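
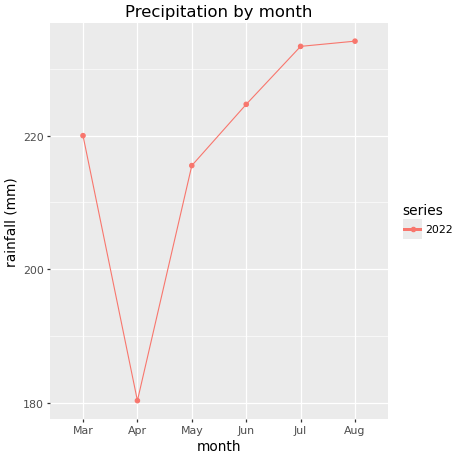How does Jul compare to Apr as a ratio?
≈ 1.31×

Jul ≈ 235, Apr ≈ 180; 235/180 ≈ 1.31.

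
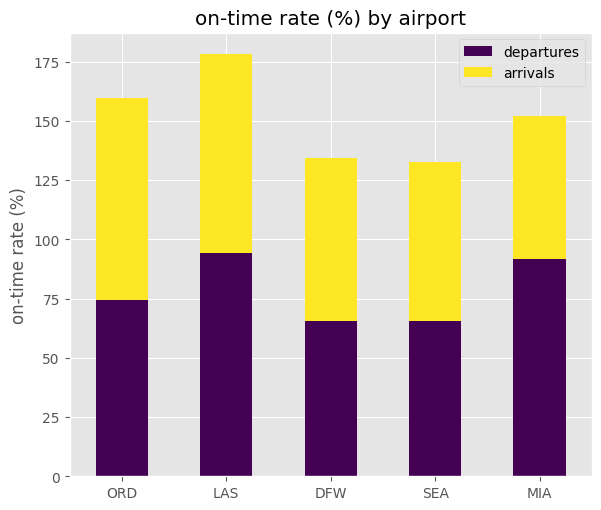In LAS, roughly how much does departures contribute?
departures top ≈ 100, bottom ≈ 0; segment ≈ 100.

≈ 100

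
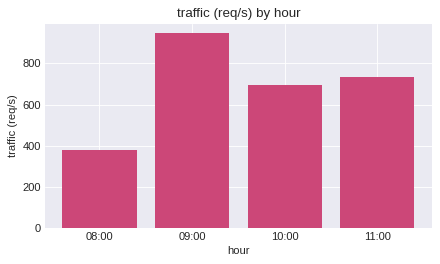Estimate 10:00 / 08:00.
10:00 ≈ 700, 08:00 ≈ 400; 700/400 ≈ 1.75.

≈ 1.75×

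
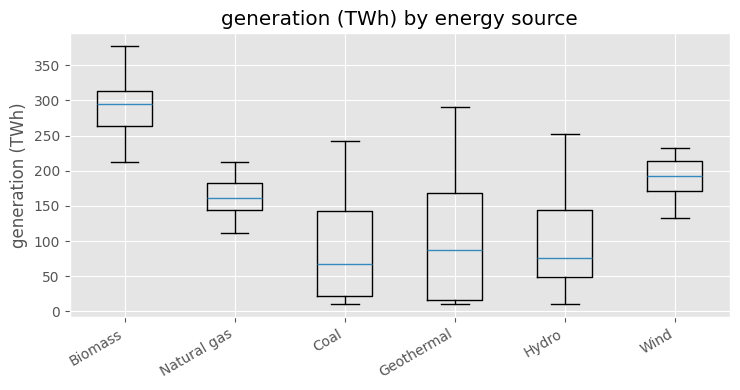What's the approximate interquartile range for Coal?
≈ 120

Q3 ≈ 140, Q1 ≈ 20; IQR ≈ 120.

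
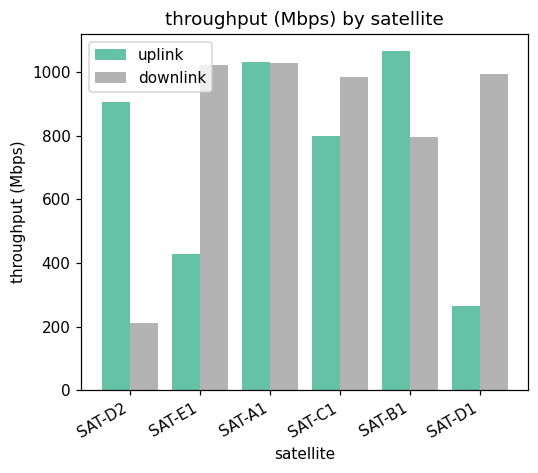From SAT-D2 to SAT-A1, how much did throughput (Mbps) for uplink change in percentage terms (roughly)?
≈ +11.1%

SAT-D2 ≈ 900, SAT-A1 ≈ 1000; (1000 − 900) / 900 ≈ +11.1%.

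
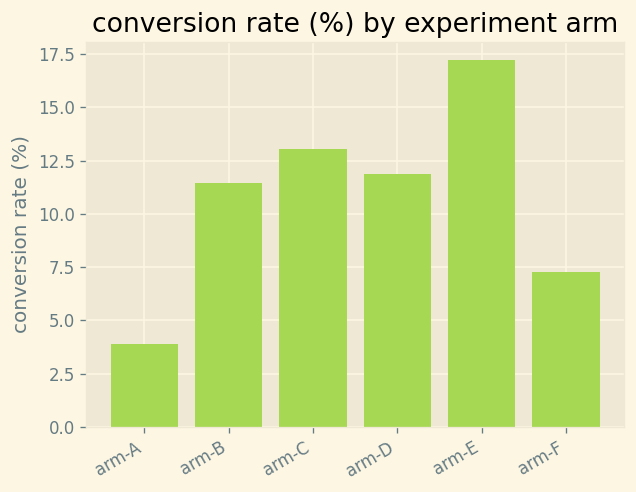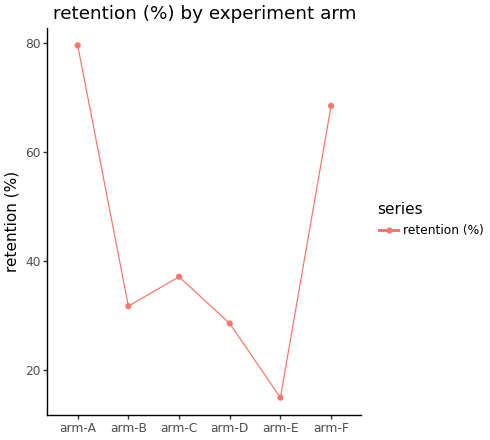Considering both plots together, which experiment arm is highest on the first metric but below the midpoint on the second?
Chart 2 median retention (%) ≈ 30; below-median experiment arms: arm-B, arm-D, arm-E. Among those, arm-E has the highest conversion rate (%) (≈ 18).

arm-E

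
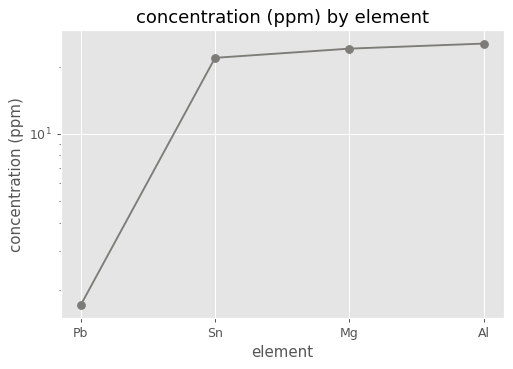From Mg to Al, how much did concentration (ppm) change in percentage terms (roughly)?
Mg ≈ 24, Al ≈ 26; (26 − 24) / 24 ≈ +8.3%.

≈ +8.3%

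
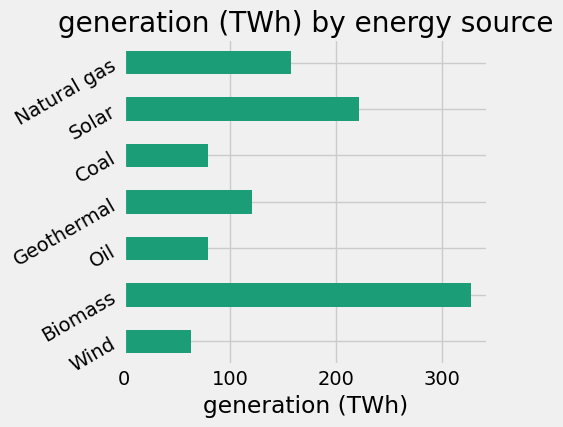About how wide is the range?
Max Biomass ≈ 350, min Wind ≈ 50; range ≈ 300.

≈ 300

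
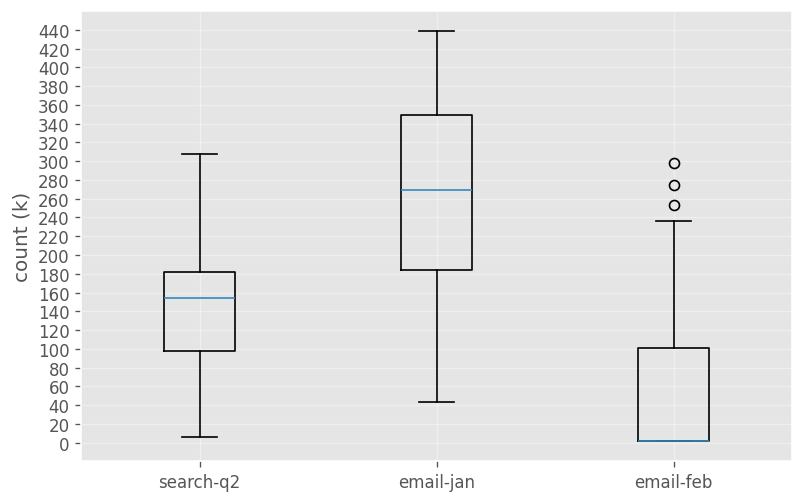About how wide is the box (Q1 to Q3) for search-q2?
≈ 80

Q3 ≈ 180, Q1 ≈ 100; IQR ≈ 80.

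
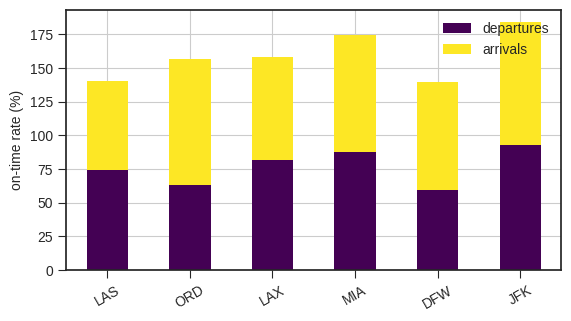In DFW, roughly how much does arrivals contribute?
arrivals top ≈ 140, bottom ≈ 60; segment ≈ 80.

≈ 80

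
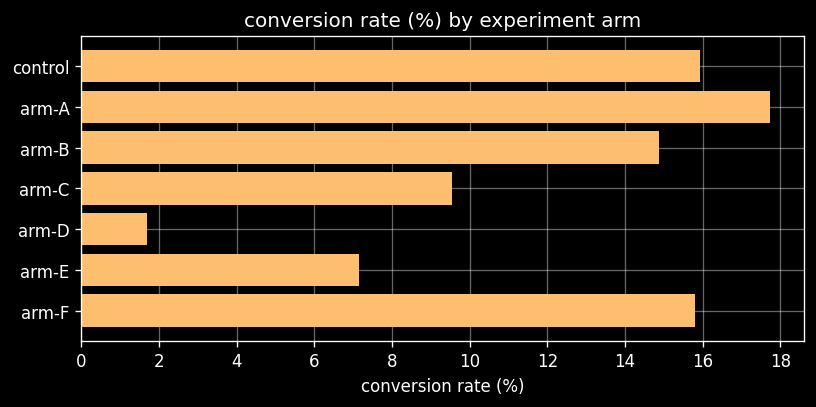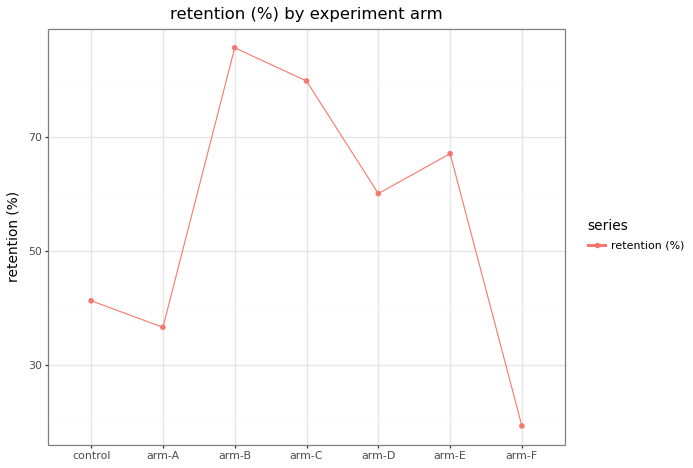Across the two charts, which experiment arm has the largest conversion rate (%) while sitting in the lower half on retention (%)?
arm-A

Chart 2 median retention (%) ≈ 60; below-median experiment arms: control, arm-A, arm-F. Among those, arm-A has the highest conversion rate (%) (≈ 18).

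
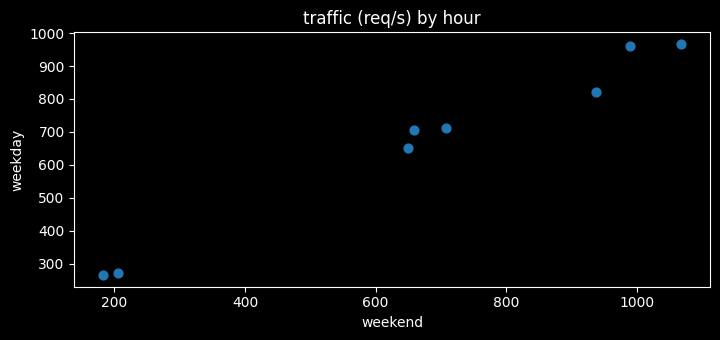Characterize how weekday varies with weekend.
positive, strong

Points are positively correlated; strong (|r| ≈ 1.0).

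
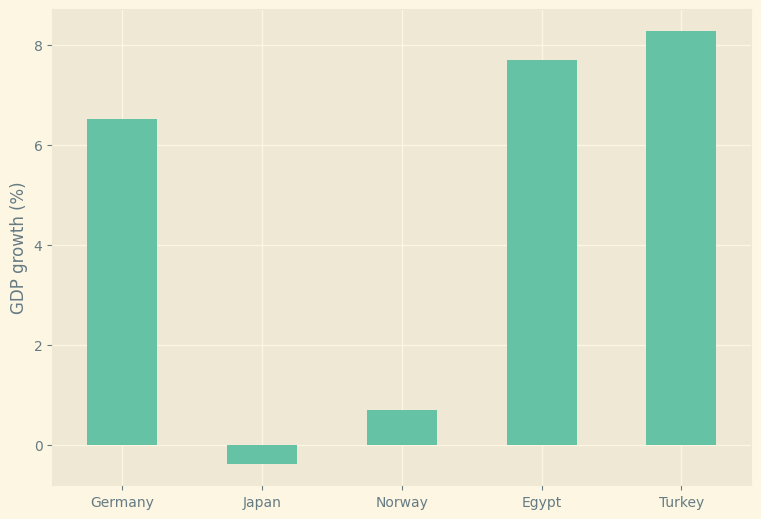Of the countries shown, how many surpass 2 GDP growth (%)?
Above 2: Germany, Egypt, Turkey.

3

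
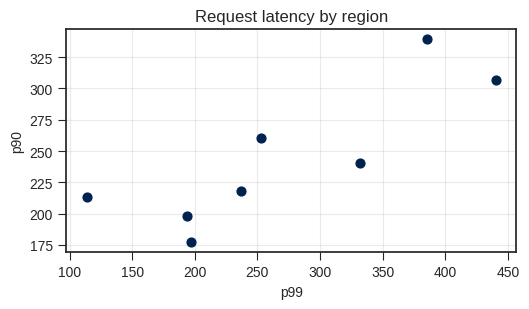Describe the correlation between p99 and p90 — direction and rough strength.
Points are positively correlated; strong (|r| ≈ 0.8).

positive, strong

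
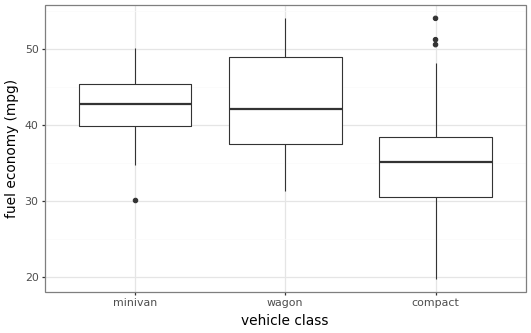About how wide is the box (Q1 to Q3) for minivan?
≈ 5.5

Q3 ≈ 45.5, Q1 ≈ 40.0; IQR ≈ 5.5.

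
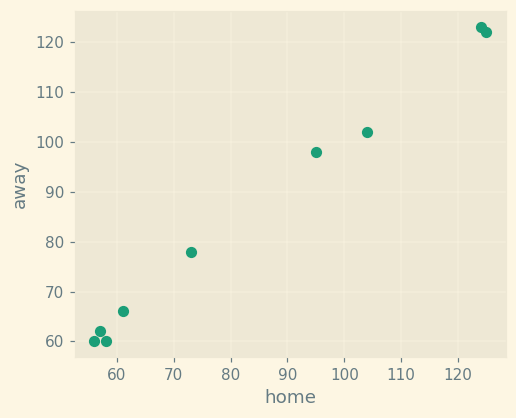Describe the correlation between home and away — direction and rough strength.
Points are positively correlated; strong (|r| ≈ 1.0).

positive, strong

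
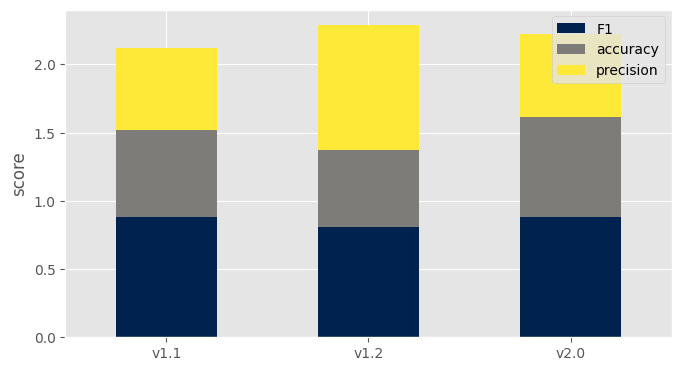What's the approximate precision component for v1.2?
precision top ≈ 2.2, bottom ≈ 1.4; segment ≈ 0.8.

≈ 0.8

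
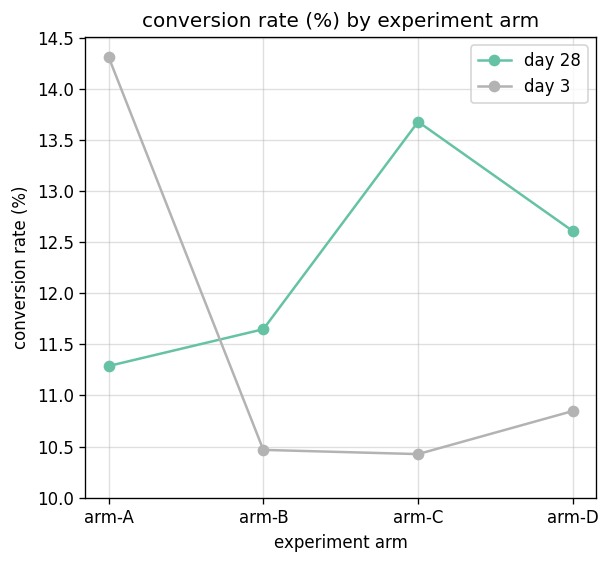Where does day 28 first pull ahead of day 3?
arm-A: day 28 ≈ 11.5 vs day 3 ≈ 14.5 (not yet); arm-B: day 28 ≈ 11.5 vs day 3 ≈ 10.5 (first crossover).

arm-B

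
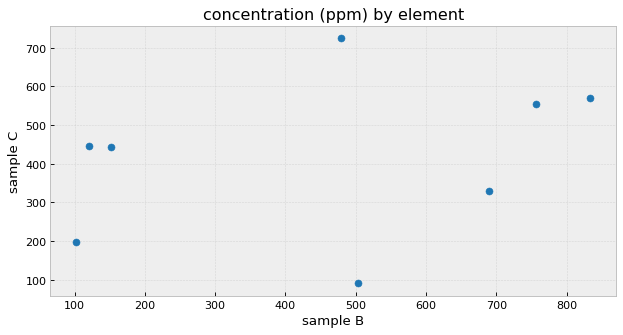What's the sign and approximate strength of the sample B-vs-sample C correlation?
Points are positively correlated; weak (|r| ≈ 0.3).

positive, weak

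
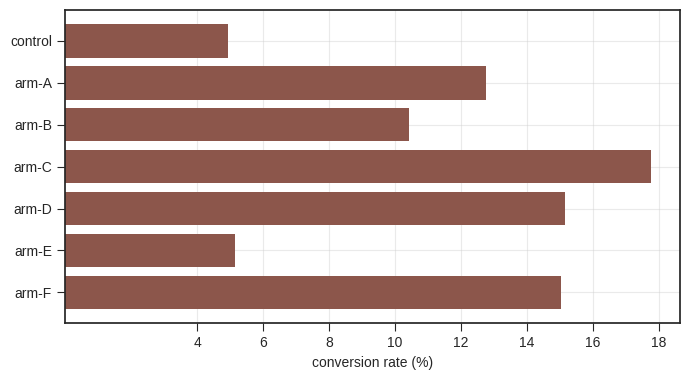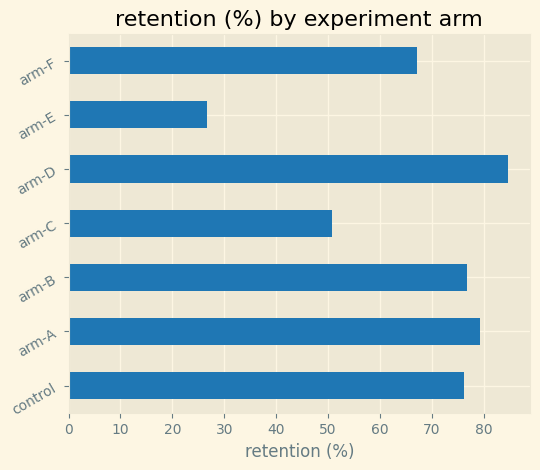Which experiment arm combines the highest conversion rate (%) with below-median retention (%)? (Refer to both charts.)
Chart 2 median retention (%) ≈ 80; below-median experiment arms: arm-C, arm-E, arm-F. Among those, arm-C has the highest conversion rate (%) (≈ 18).

arm-C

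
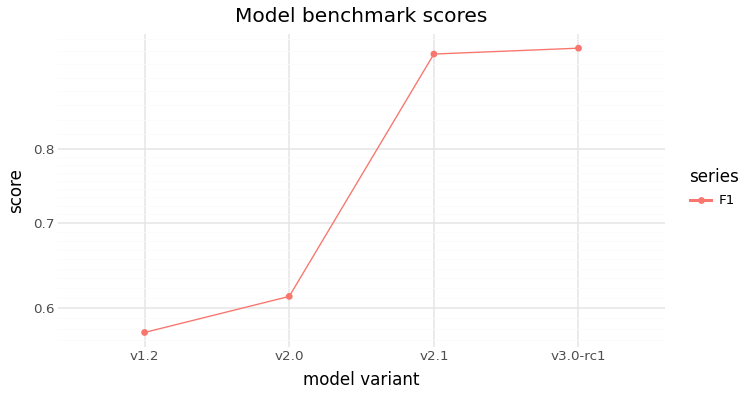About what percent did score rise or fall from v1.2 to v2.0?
≈ +9.1%

v1.2 ≈ 0.55, v2.0 ≈ 0.60; (0.60 − 0.55) / 0.55 ≈ +9.1%.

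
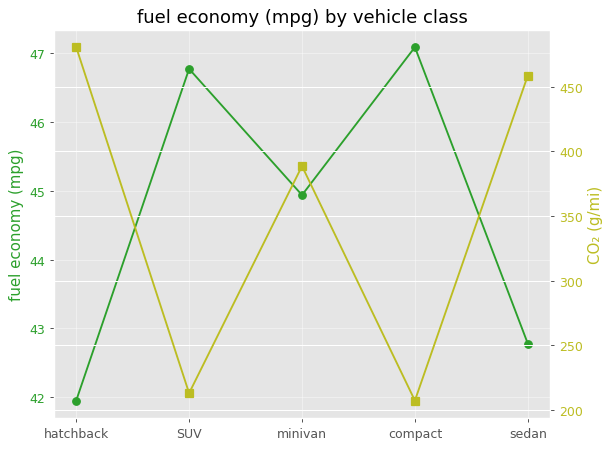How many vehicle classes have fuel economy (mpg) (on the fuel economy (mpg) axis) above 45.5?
2

Above 45.5: SUV, compact.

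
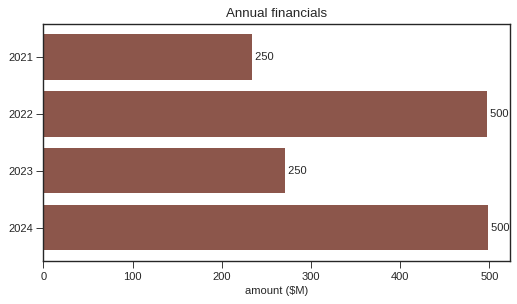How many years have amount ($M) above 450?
Above 450: 2022, 2024.

2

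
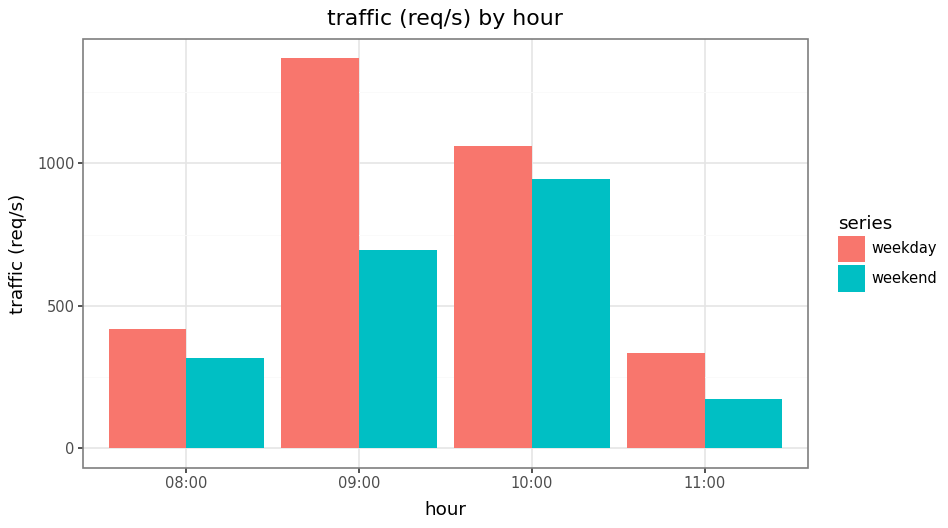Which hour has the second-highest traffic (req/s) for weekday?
Top 3 for weekday: 09:00 ≈ 1400, 10:00 ≈ 1000, 08:00 ≈ 400.

10:00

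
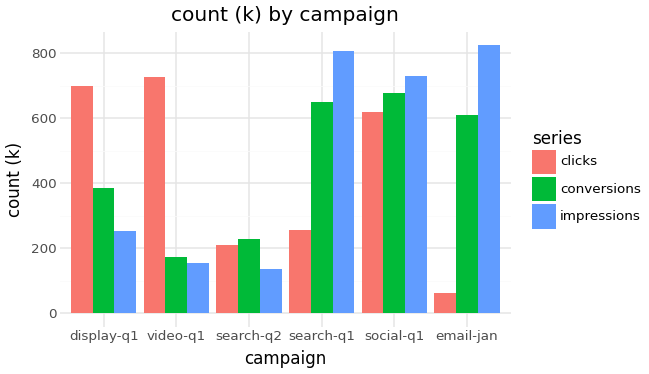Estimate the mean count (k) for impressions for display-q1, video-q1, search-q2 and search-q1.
(300 + 200 + 100 + 800) / 4 ≈ 350.

≈ 350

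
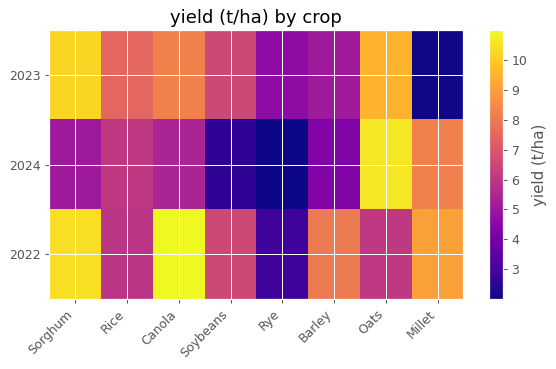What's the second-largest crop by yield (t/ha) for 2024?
Millet

Top 3 for 2024: Oats ≈ 11, Millet ≈ 8, Rice ≈ 6.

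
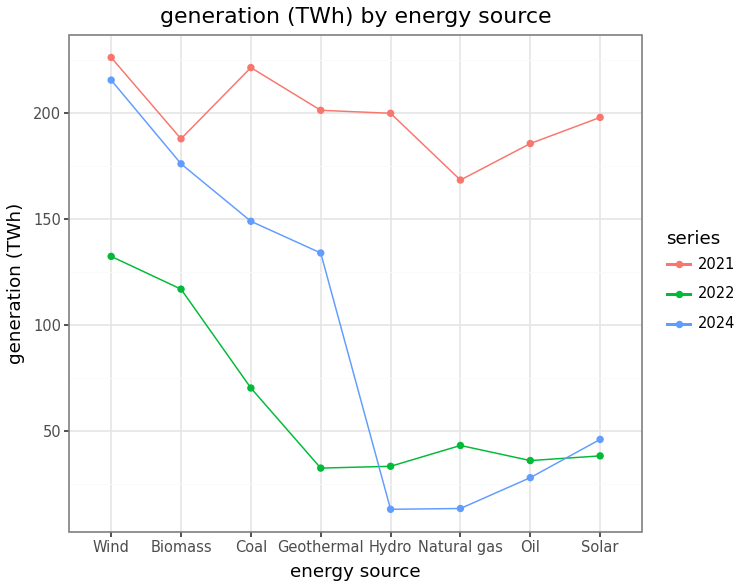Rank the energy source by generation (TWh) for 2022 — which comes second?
Biomass

Top 3 for 2022: Wind ≈ 140, Biomass ≈ 120, Coal ≈ 80.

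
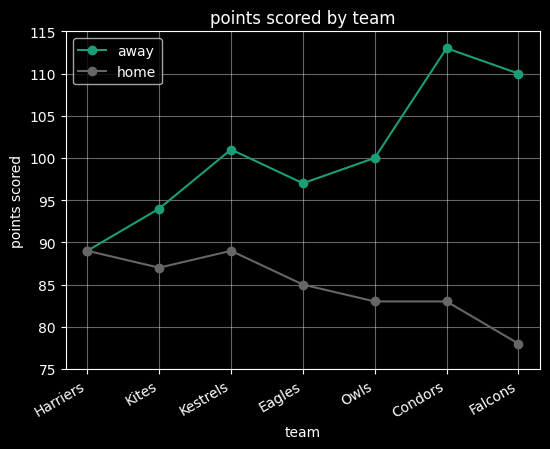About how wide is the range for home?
≈ 10

Max Harriers ≈ 90, min Falcons ≈ 80; range ≈ 10.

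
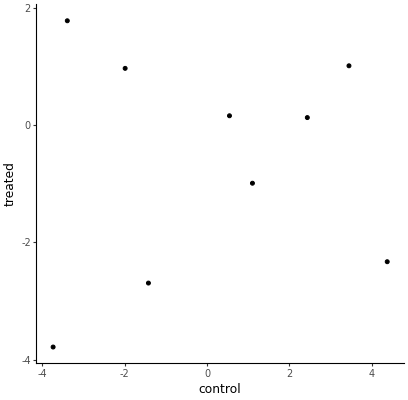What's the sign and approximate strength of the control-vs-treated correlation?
no clear correlation

Points are roughly uncorrelated; weak (|r| ≈ 0.1).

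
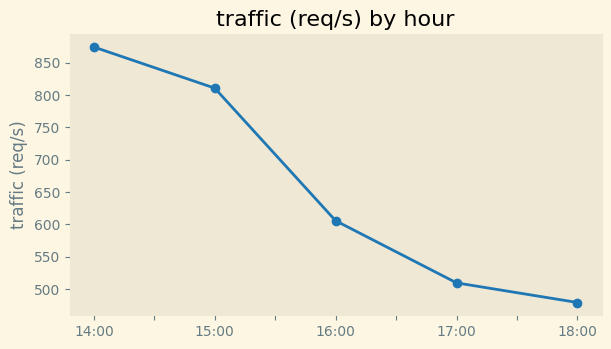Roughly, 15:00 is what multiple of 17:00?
≈ 1.6×

15:00 ≈ 800, 17:00 ≈ 500; 800/500 ≈ 1.6.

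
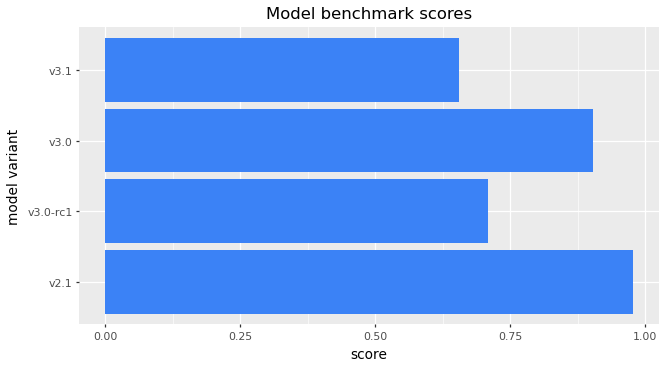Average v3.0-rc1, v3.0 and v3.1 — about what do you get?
(0.7 + 0.9 + 0.7) / 3 ≈ 0.77.

≈ 0.77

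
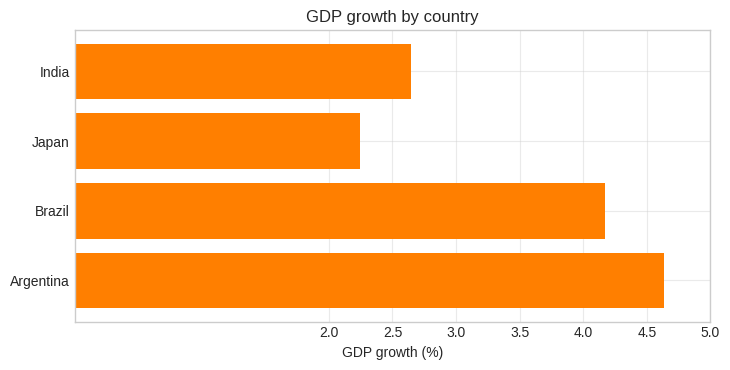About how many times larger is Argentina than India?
≈ 1.8×

Argentina ≈ 4.5, India ≈ 2.5; 4.5/2.5 ≈ 1.8.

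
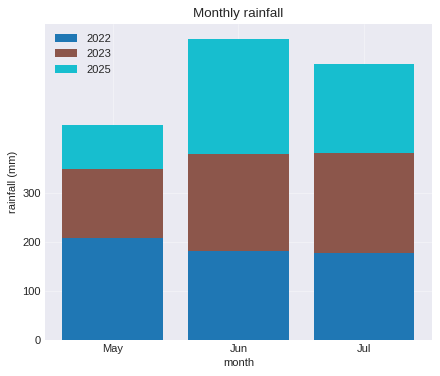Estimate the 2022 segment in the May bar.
≈ 200

2022 top ≈ 200, bottom ≈ 0; segment ≈ 200.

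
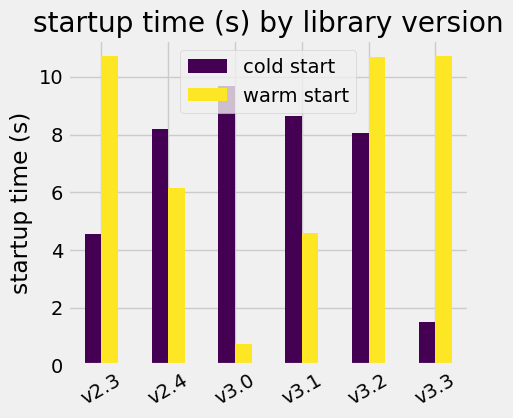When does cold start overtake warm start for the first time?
v2.4

v2.3: cold start ≈ 5 vs warm start ≈ 11 (not yet); v2.4: cold start ≈ 8 vs warm start ≈ 6 (first crossover).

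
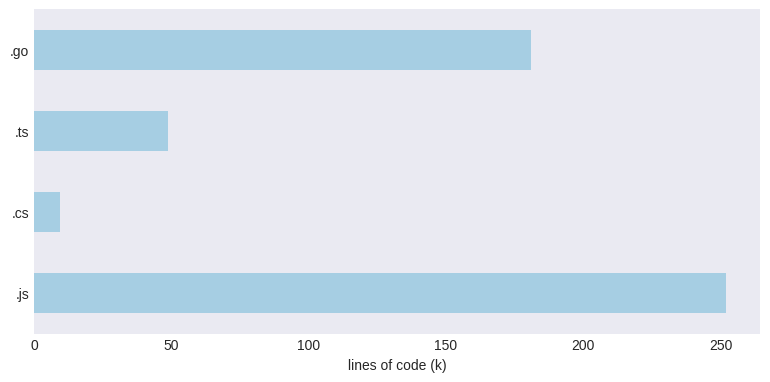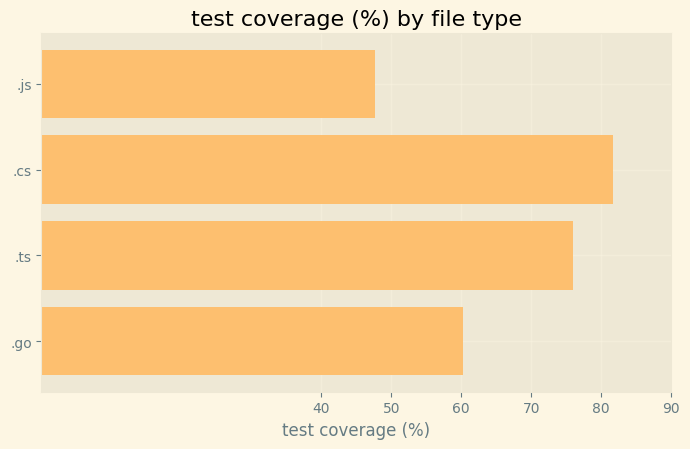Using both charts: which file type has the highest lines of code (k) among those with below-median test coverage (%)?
.js

Chart 2 median test coverage (%) ≈ 70; below-median file types: .js, .go. Among those, .js has the highest lines of code (k) (≈ 250).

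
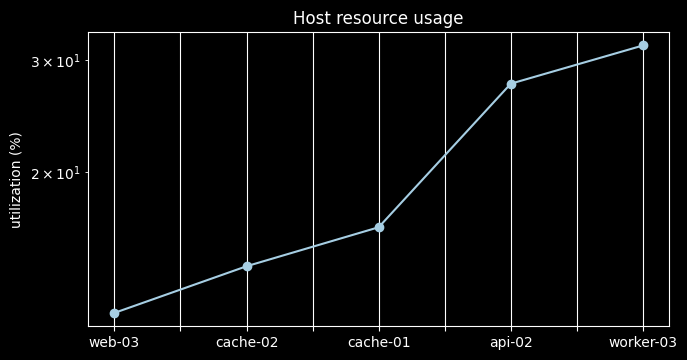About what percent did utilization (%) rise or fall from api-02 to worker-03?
api-02 ≈ 28, worker-03 ≈ 32; (32 − 28) / 28 ≈ +14.3%.

≈ +14.3%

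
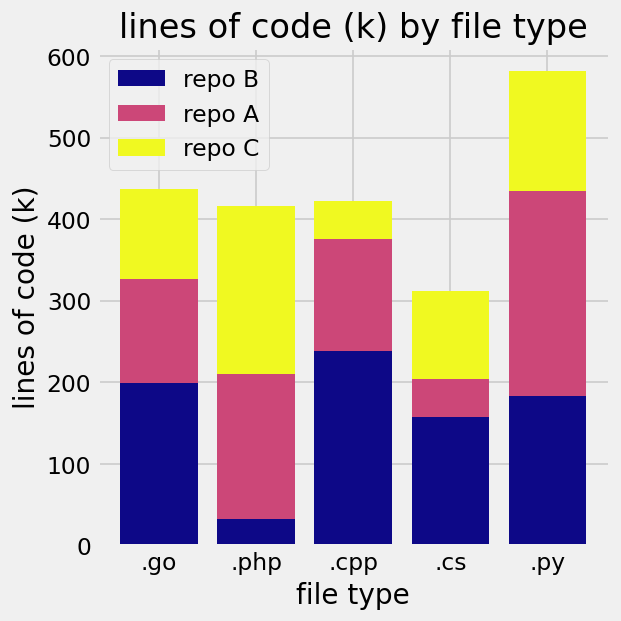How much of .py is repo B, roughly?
≈ 200

repo B top ≈ 200, bottom ≈ 0; segment ≈ 200.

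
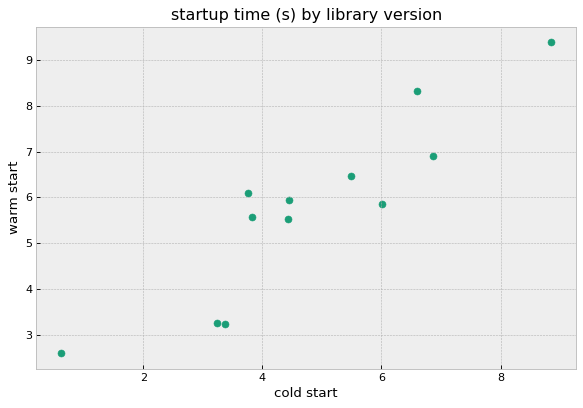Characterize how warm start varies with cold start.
positive, strong

Points are positively correlated; strong (|r| ≈ 0.9).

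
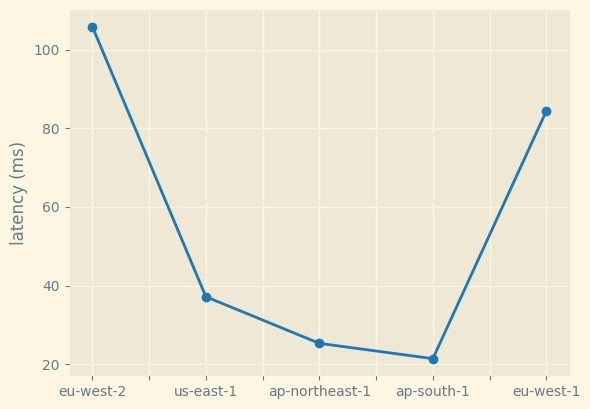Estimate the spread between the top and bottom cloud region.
Max eu-west-2 ≈ 110, min ap-south-1 ≈ 20; range ≈ 90.

≈ 90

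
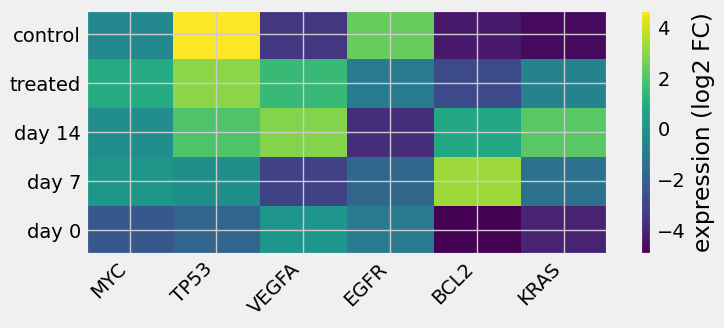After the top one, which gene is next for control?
EGFR

Top 3 for control: TP53 ≈ 5, EGFR ≈ 2, MYC ≈ 0.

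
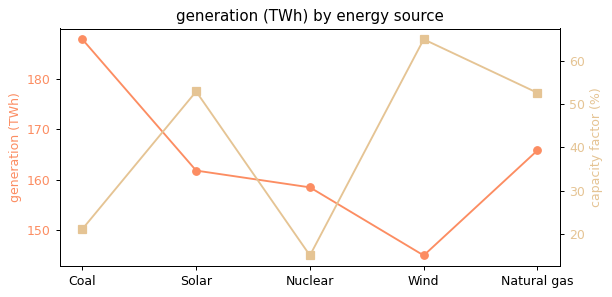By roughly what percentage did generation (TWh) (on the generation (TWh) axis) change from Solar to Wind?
≈ -9.4%

Solar ≈ 160, Wind ≈ 145; (145 − 160) / 160 ≈ -9.4%.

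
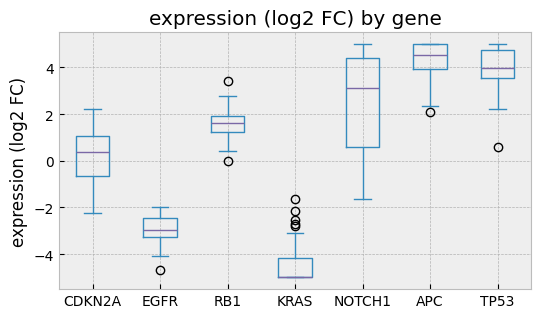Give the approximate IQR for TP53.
≈ 1

Q3 ≈ 5, Q1 ≈ 4; IQR ≈ 1.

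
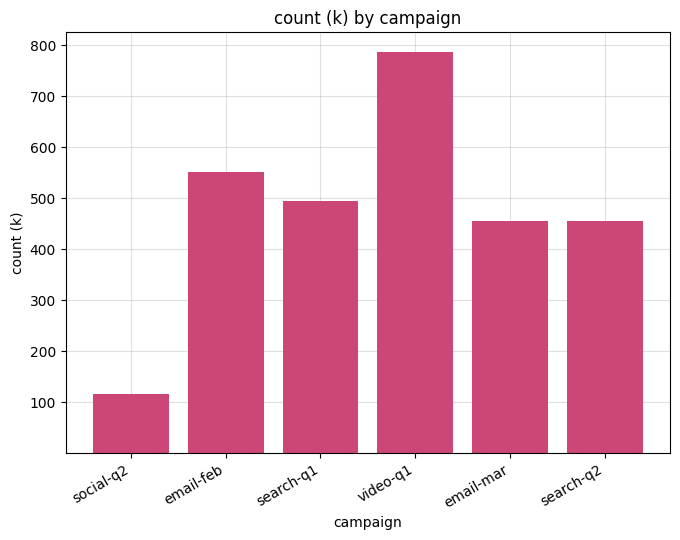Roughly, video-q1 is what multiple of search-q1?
video-q1 ≈ 800, search-q1 ≈ 500; 800/500 ≈ 1.6.

≈ 1.6×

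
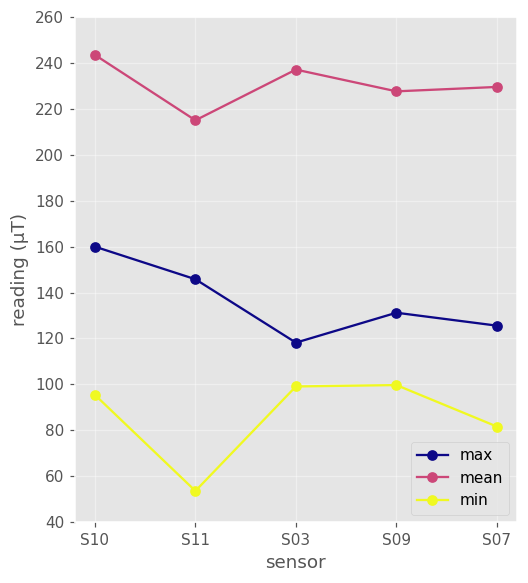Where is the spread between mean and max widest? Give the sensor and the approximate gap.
S03: mean ≈ 240, max ≈ 120 → gap ≈ 120. Next-largest (S07) is only ≈ 100.

S03, ≈ 120 µT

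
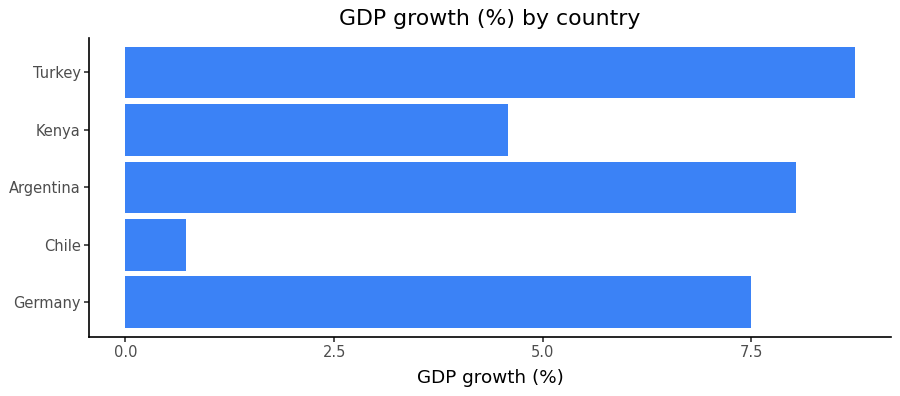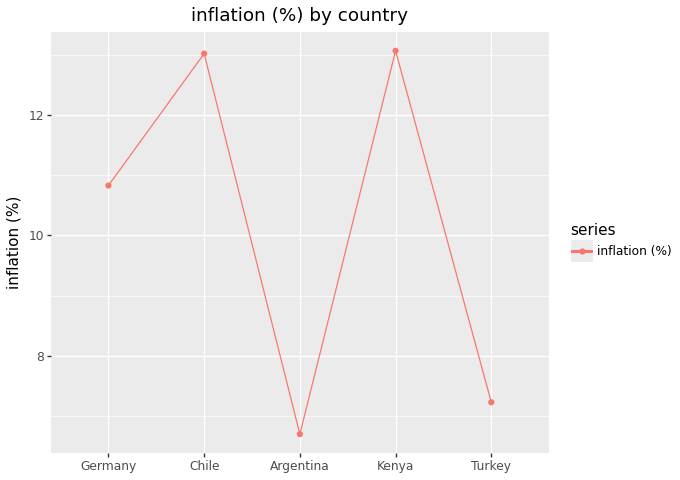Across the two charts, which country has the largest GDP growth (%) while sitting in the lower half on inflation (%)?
Turkey

Chart 2 median inflation (%) ≈ 10; below-median countries: Argentina, Turkey. Among those, Turkey has the highest GDP growth (%) (≈ 9).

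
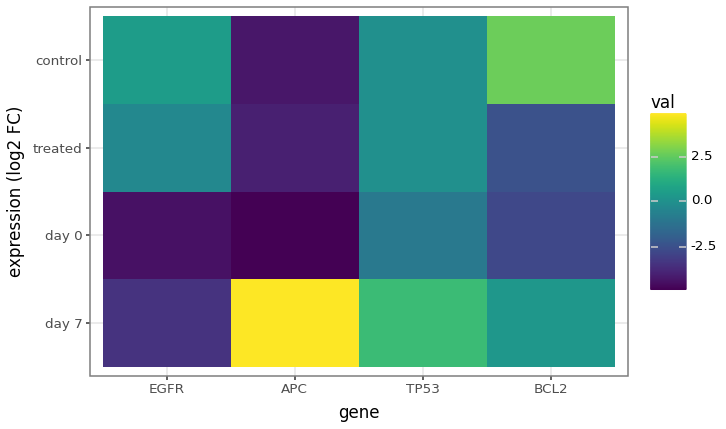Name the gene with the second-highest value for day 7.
TP53

Top 3 for day 7: APC ≈ 5, TP53 ≈ 2, BCL2 ≈ 0.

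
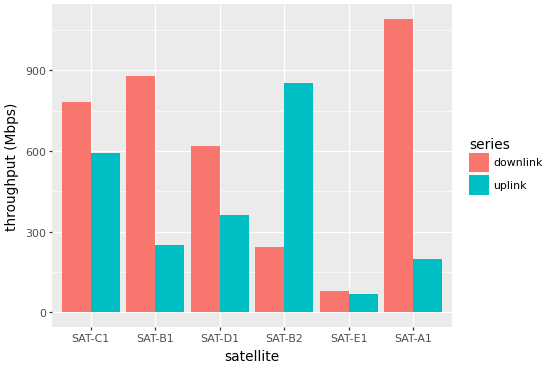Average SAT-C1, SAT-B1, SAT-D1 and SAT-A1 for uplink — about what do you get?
≈ 375

(600 + 300 + 400 + 200) / 4 ≈ 375.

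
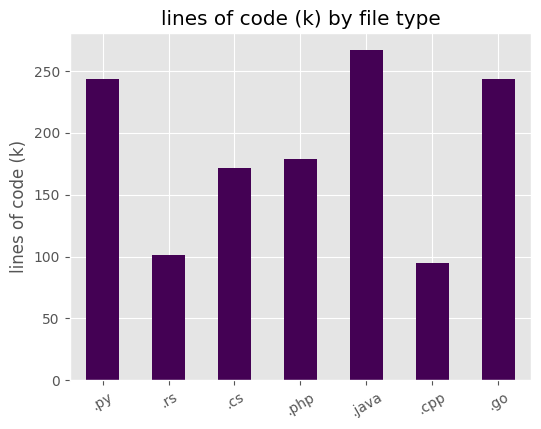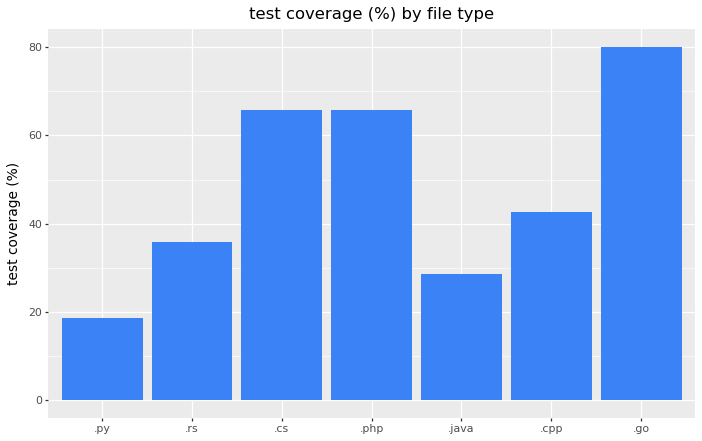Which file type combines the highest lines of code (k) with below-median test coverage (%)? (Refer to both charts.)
Chart 2 median test coverage (%) ≈ 40; below-median file types: .py, .rs, .java. Among those, .java has the highest lines of code (k) (≈ 275).

.java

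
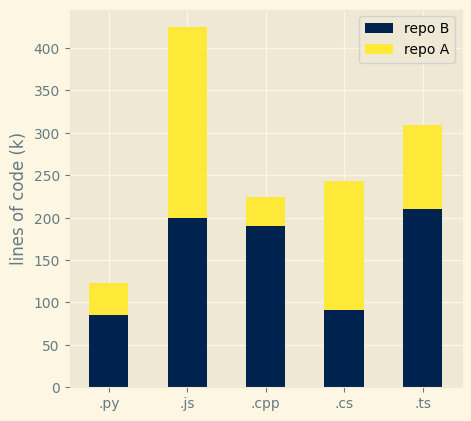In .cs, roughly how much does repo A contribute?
≈ 150

repo A top ≈ 250, bottom ≈ 100; segment ≈ 150.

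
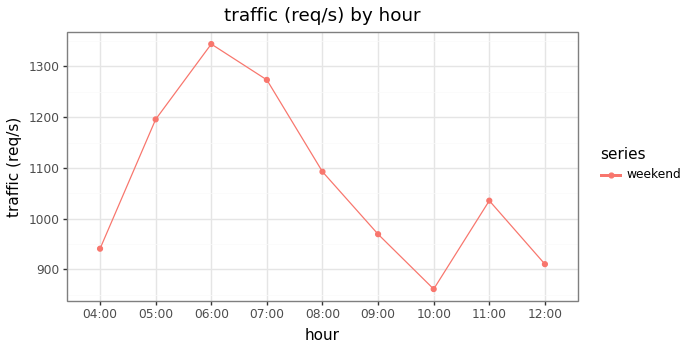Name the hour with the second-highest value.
07:00

Top 3: 06:00 ≈ 1350, 07:00 ≈ 1250, 05:00 ≈ 1200.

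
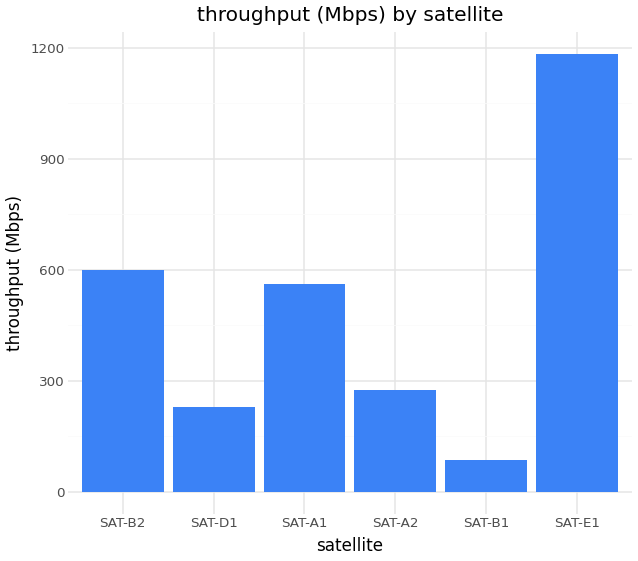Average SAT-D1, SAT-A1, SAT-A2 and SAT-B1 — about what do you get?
(200 + 600 + 300 + 100) / 4 ≈ 300.

≈ 300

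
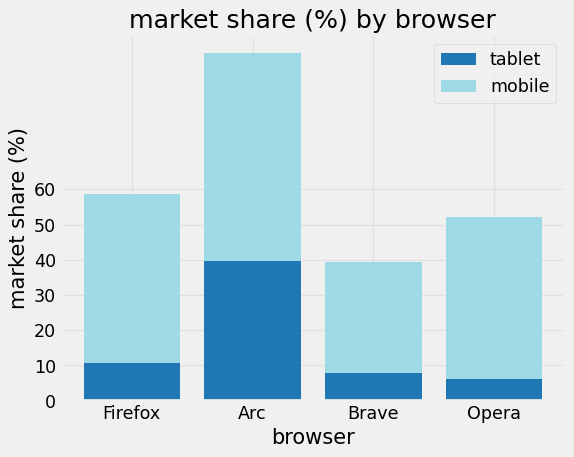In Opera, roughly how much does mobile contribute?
≈ 40

mobile top ≈ 50, bottom ≈ 10; segment ≈ 40.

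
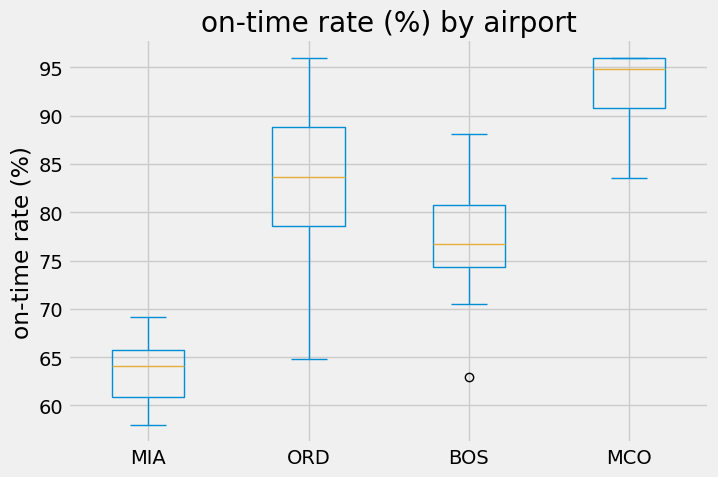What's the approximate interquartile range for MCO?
≈ 5

Q3 ≈ 95, Q1 ≈ 90; IQR ≈ 5.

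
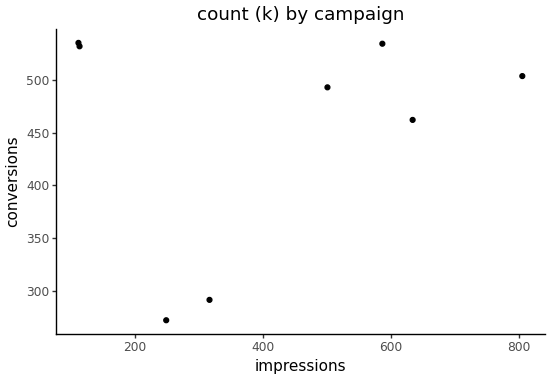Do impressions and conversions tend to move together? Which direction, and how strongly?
Points are roughly uncorrelated; weak (|r| ≈ 0.2).

no clear correlation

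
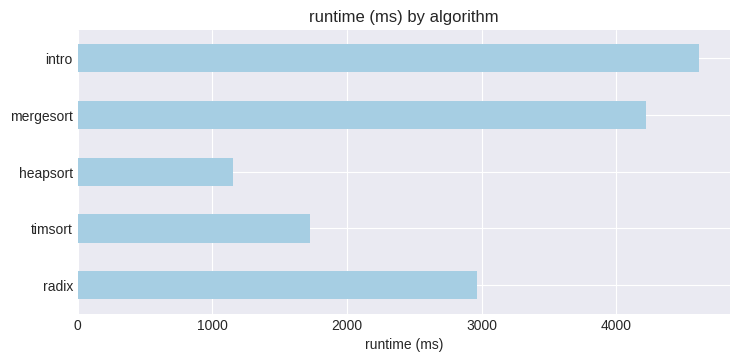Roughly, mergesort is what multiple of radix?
≈ 1.33×

mergesort ≈ 4000, radix ≈ 3000; 4000/3000 ≈ 1.33.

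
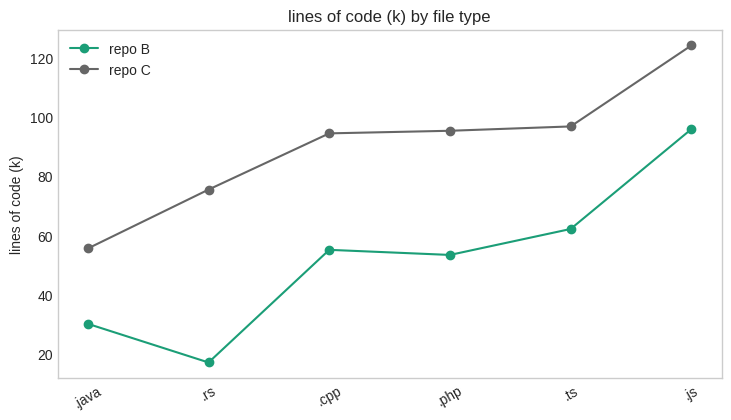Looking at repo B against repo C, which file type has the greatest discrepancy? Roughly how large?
.rs, ≈ 60 k

.rs: repo B ≈ 20, repo C ≈ 80 → gap ≈ 60. Next-largest (.php) is only ≈ 50.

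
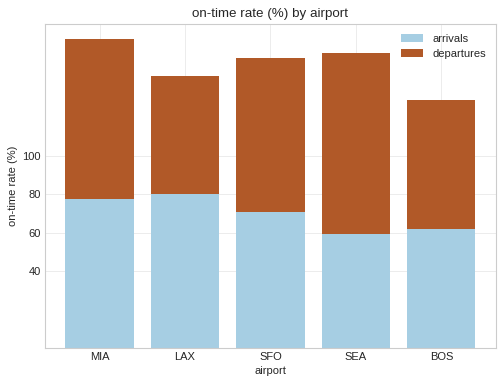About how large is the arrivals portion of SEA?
≈ 60

arrivals top ≈ 60, bottom ≈ 0; segment ≈ 60.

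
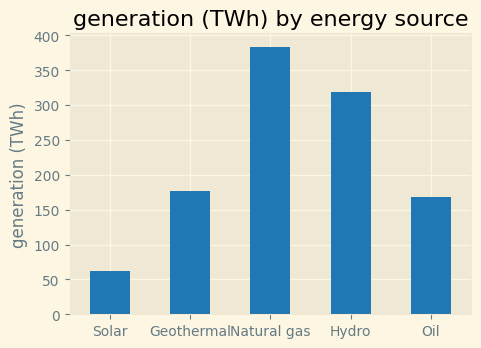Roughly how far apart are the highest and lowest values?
Max Natural gas ≈ 400, min Solar ≈ 50; range ≈ 350.

≈ 350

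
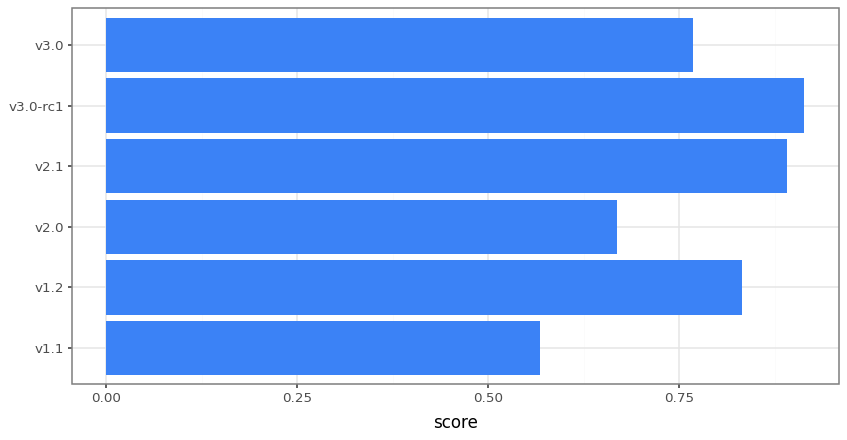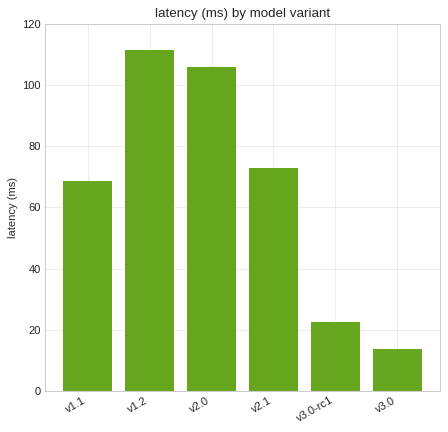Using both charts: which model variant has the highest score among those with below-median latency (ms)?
Chart 2 median latency (ms) ≈ 80; below-median model variants: v1.1, v3.0-rc1, v3.0. Among those, v3.0-rc1 has the highest score (≈ 0.9).

v3.0-rc1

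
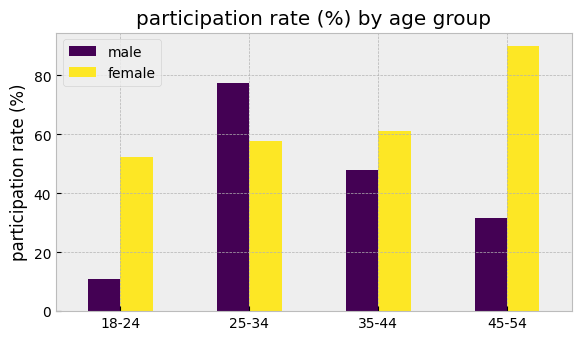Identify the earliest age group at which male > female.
25-34

18-24: male ≈ 10 vs female ≈ 50 (not yet); 25-34: male ≈ 80 vs female ≈ 60 (first crossover).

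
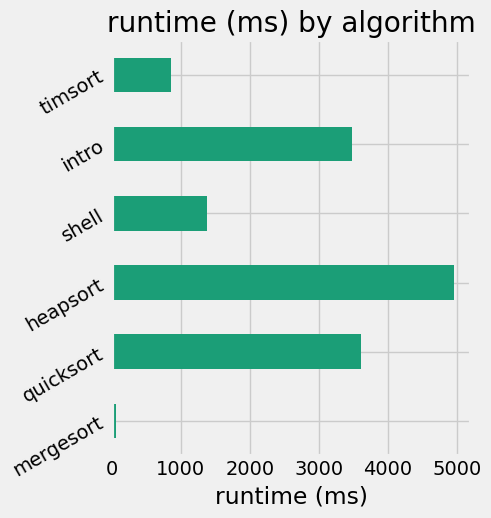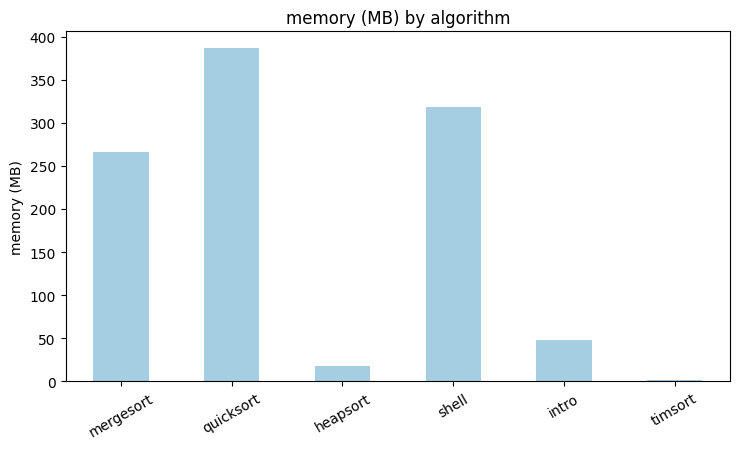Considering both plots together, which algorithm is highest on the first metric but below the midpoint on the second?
Chart 2 median memory (MB) ≈ 150; below-median algorithms: heapsort, intro, timsort. Among those, heapsort has the highest runtime (ms) (≈ 5000).

heapsort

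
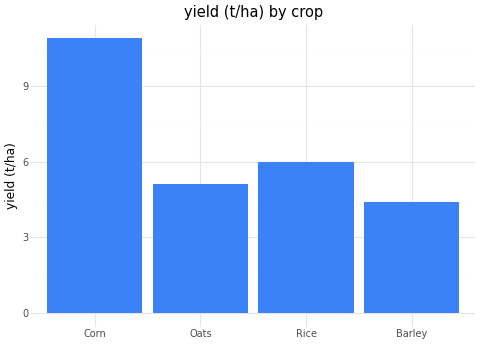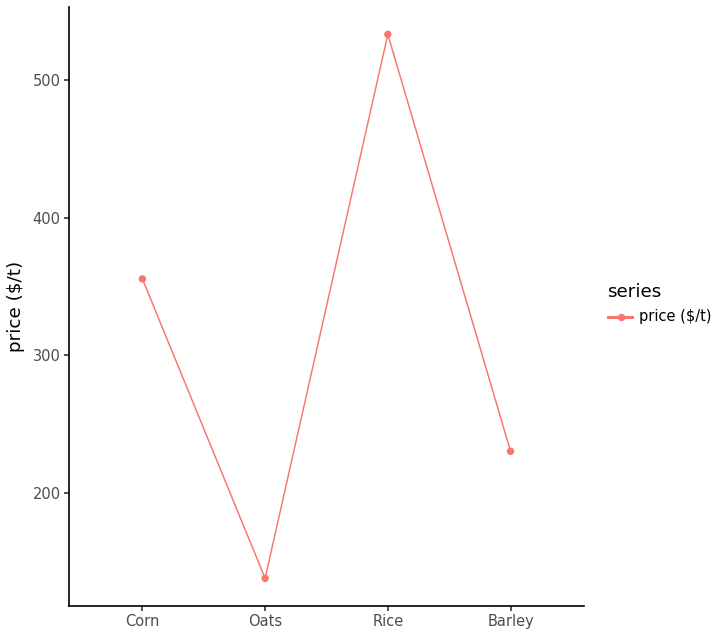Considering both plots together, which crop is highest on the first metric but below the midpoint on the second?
Chart 2 median price ($/t) ≈ 300; below-median crops: Oats, Barley. Among those, Oats has the highest yield (t/ha) (≈ 6).

Oats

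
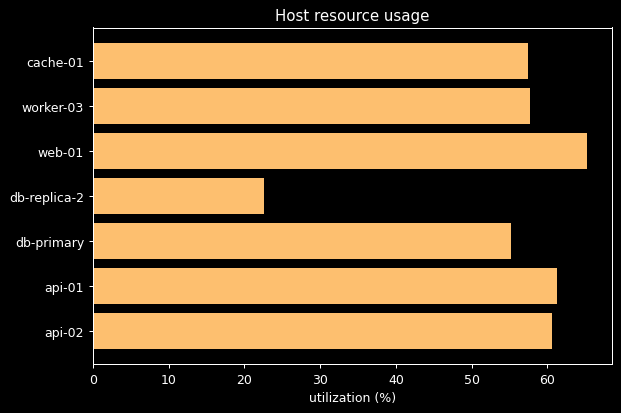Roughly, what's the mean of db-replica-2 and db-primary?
(20 + 60) / 2 ≈ 40.

≈ 40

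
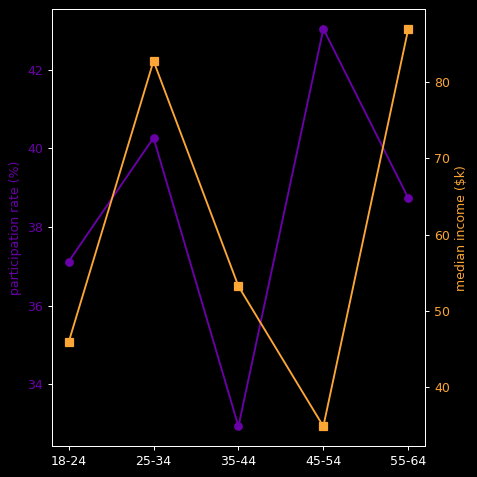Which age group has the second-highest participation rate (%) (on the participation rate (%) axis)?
25-34

Top 3 (on the participation rate (%) axis): 45-54 ≈ 43, 25-34 ≈ 40, 55-64 ≈ 39.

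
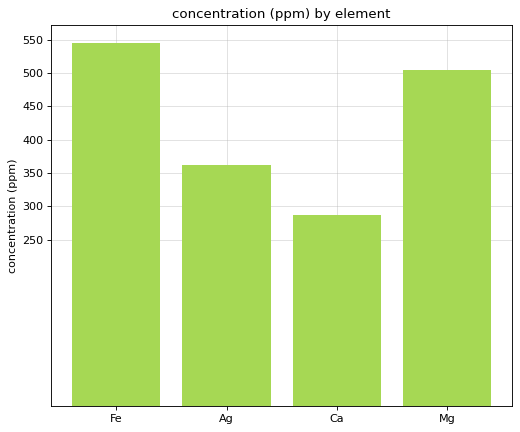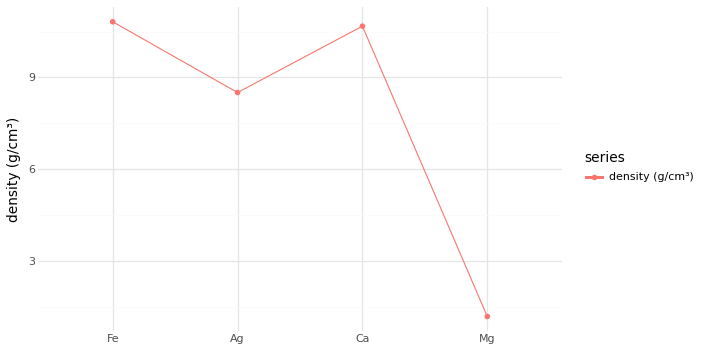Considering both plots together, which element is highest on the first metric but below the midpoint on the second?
Mg

Chart 2 median density (g/cm³) ≈ 10; below-median elements: Ag, Mg. Among those, Mg has the highest concentration (ppm) (≈ 500).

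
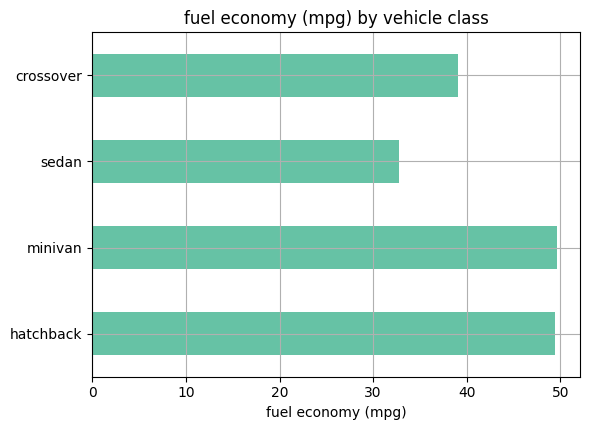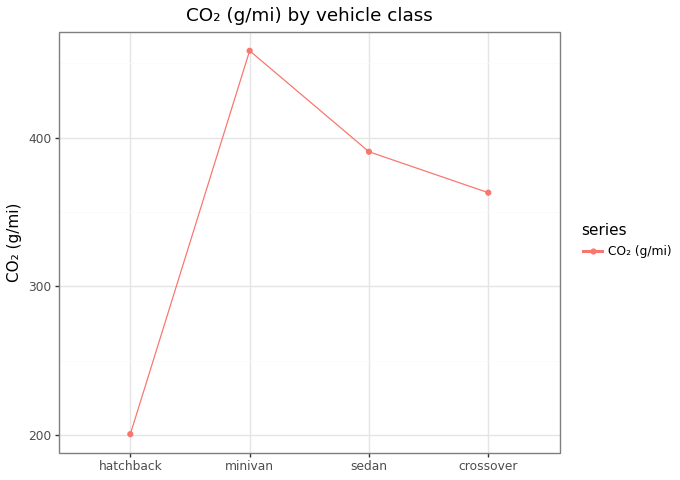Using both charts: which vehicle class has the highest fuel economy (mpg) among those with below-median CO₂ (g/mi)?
Chart 2 median CO₂ (g/mi) ≈ 400; below-median vehicle classes: hatchback, crossover. Among those, hatchback has the highest fuel economy (mpg) (≈ 50).

hatchback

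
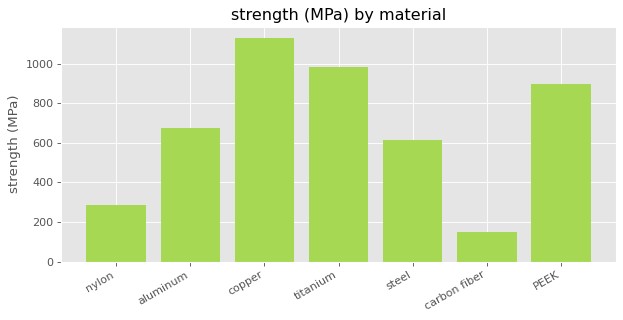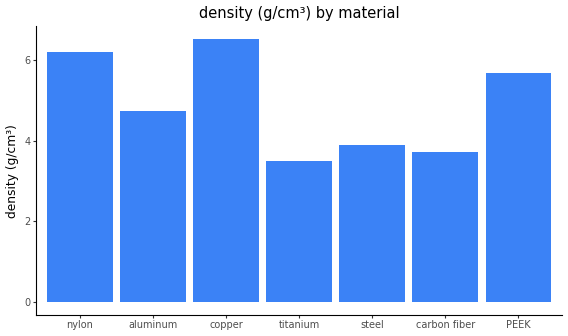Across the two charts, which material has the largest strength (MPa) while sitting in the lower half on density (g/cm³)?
Chart 2 median density (g/cm³) ≈ 5; below-median materials: titanium, steel, carbon fiber. Among those, titanium has the highest strength (MPa) (≈ 1000).

titanium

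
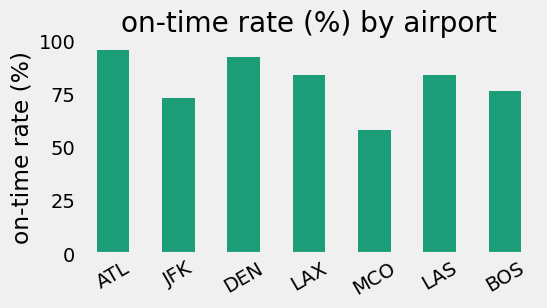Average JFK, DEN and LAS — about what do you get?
(70 + 90 + 80) / 3 ≈ 80.

≈ 80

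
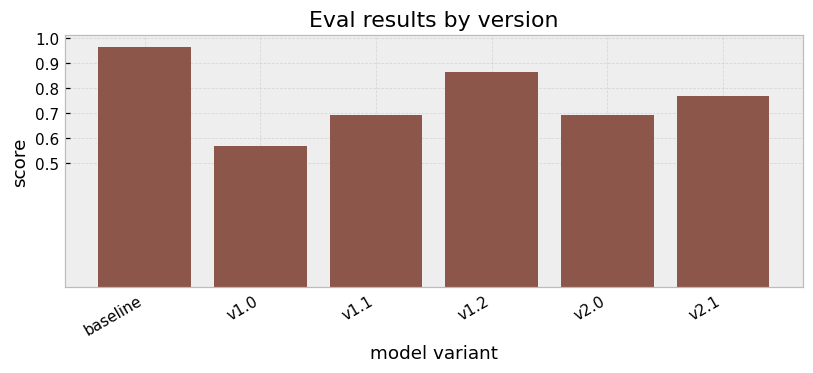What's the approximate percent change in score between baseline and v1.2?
baseline ≈ 1.0, v1.2 ≈ 0.9; (0.9 − 1.0) / 1.0 ≈ -10%.

≈ -10%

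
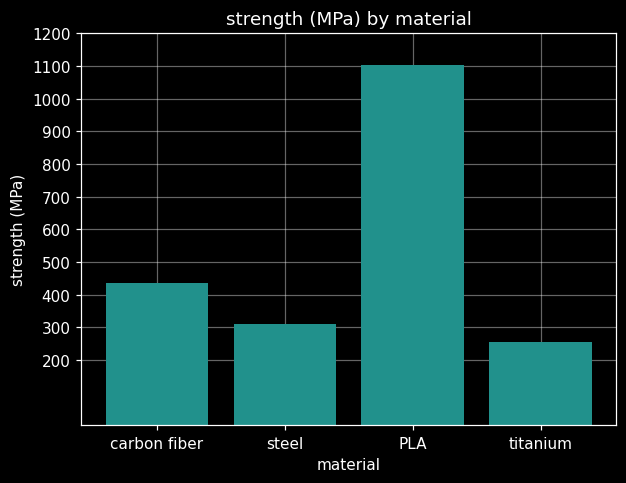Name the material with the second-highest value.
carbon fiber

Top 3: PLA ≈ 1100, carbon fiber ≈ 400, steel ≈ 300.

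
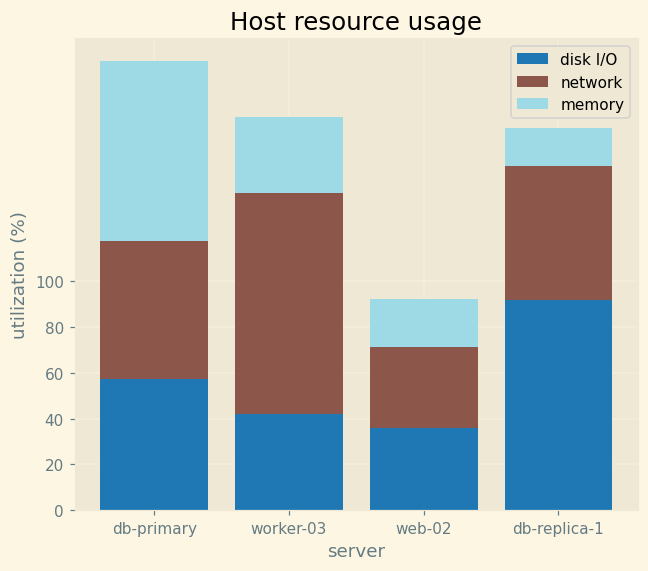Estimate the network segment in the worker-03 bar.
network top ≈ 140, bottom ≈ 40; segment ≈ 100.

≈ 100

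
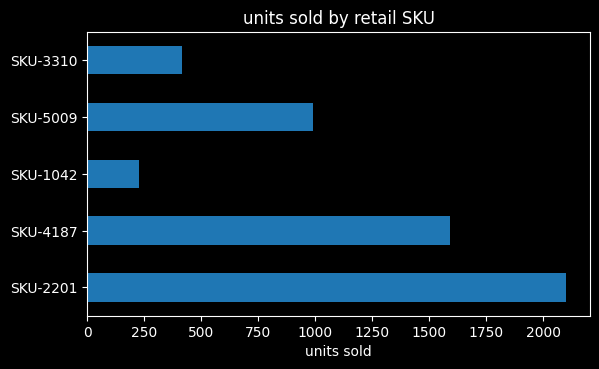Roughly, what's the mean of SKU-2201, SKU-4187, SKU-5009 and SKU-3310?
≈ 1250

(2000 + 1600 + 1000 + 400) / 4 ≈ 1250.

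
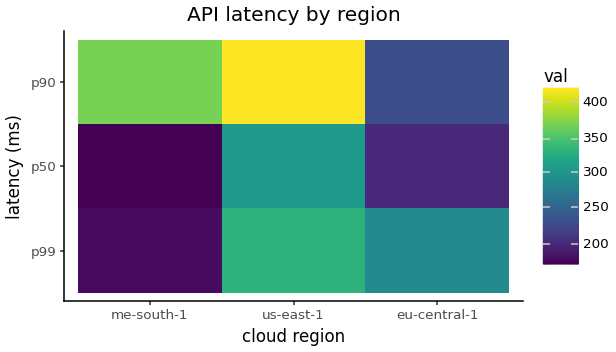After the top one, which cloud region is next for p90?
me-south-1

Top 3 for p90: us-east-1 ≈ 425, me-south-1 ≈ 375, eu-central-1 ≈ 225.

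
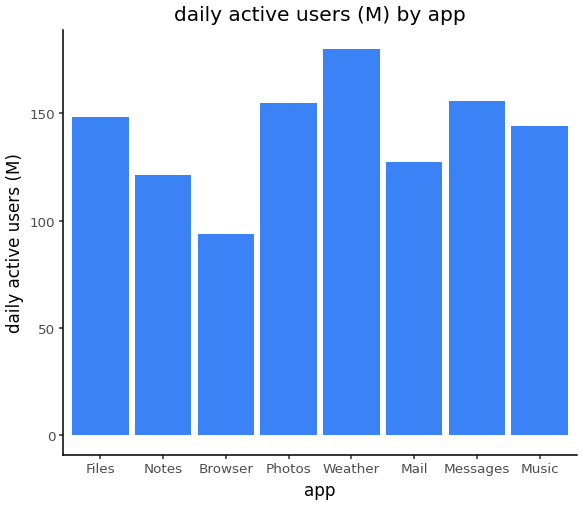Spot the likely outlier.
Browser ≈ 100; the rest sit between ≈ 120 and ≈ 180.

Browser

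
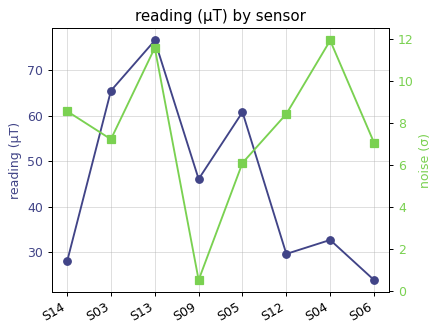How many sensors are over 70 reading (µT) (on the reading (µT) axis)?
1

Above 70: S13.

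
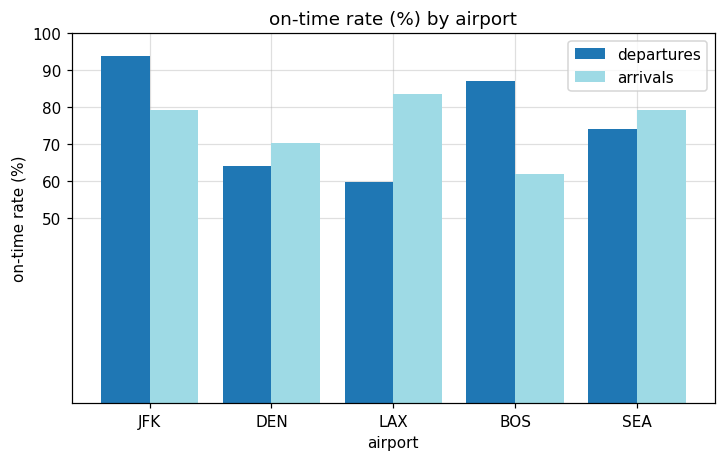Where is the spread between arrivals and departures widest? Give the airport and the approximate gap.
BOS: arrivals ≈ 60, departures ≈ 90 → gap ≈ 30. Next-largest (LAX) is only ≈ 20.

BOS, ≈ 30 %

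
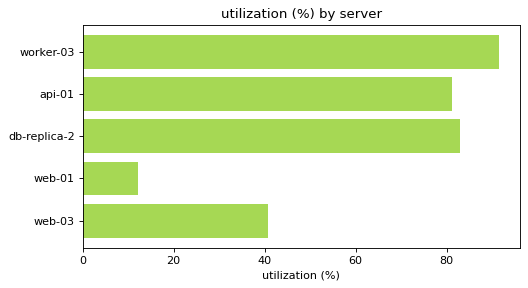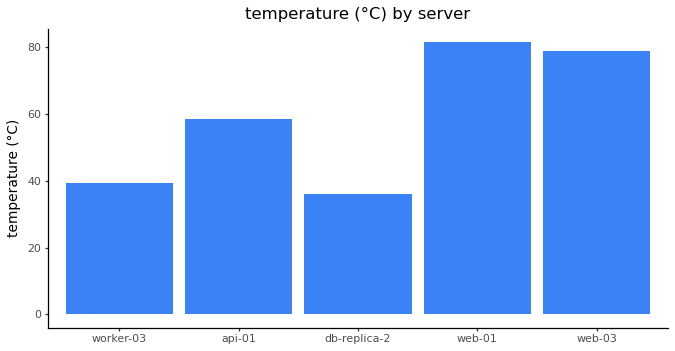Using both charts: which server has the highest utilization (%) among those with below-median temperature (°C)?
worker-03

Chart 2 median temperature (°C) ≈ 60; below-median servers: worker-03, db-replica-2. Among those, worker-03 has the highest utilization (%) (≈ 90).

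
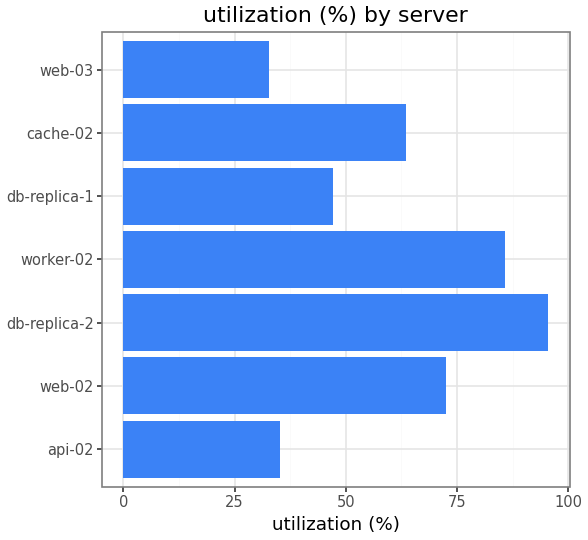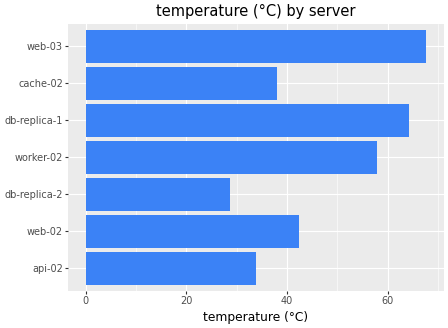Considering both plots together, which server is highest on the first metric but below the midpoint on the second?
db-replica-2

Chart 2 median temperature (°C) ≈ 40; below-median servers: api-02, db-replica-2, cache-02. Among those, db-replica-2 has the highest utilization (%) (≈ 100).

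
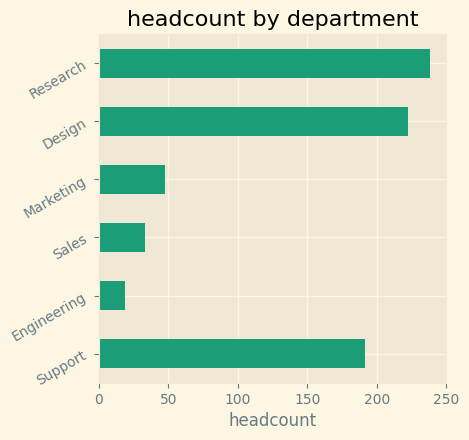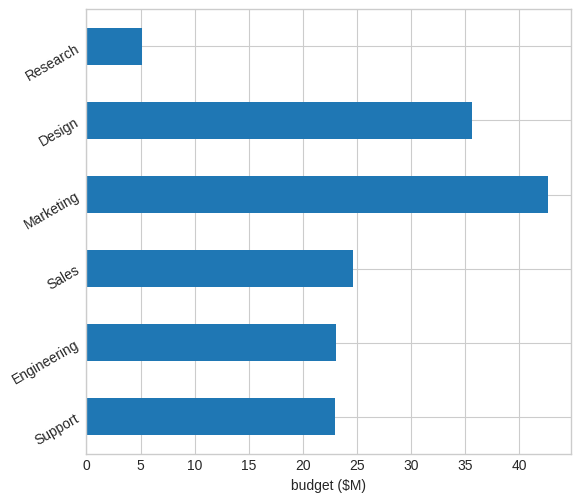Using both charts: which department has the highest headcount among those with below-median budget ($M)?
Chart 2 median budget ($M) ≈ 25; below-median departments: Support, Engineering, Research. Among those, Research has the highest headcount (≈ 250).

Research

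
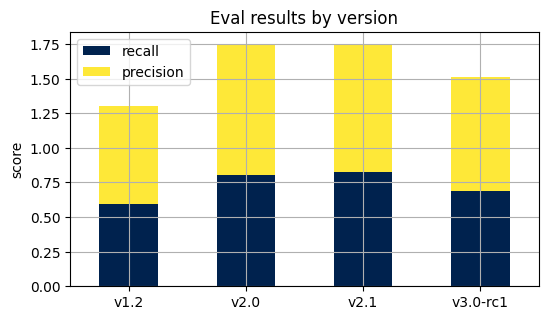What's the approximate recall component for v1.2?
recall top ≈ 0.6, bottom ≈ 0.0; segment ≈ 0.6.

≈ 0.6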